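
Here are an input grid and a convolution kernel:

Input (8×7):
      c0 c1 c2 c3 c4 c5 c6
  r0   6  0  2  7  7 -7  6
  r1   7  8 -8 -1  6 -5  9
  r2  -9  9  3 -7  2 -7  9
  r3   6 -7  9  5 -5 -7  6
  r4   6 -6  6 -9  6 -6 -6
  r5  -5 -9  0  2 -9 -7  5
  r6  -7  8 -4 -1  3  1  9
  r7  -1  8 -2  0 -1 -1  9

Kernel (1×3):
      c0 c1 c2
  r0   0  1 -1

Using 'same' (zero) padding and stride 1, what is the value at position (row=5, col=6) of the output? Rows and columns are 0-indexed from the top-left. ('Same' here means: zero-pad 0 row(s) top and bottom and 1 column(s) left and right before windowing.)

5

The receptive field on the zero-padded input at this output position is [-7 5 0]. Elementwise product with the kernel and sum: 5·1 + 0·-1.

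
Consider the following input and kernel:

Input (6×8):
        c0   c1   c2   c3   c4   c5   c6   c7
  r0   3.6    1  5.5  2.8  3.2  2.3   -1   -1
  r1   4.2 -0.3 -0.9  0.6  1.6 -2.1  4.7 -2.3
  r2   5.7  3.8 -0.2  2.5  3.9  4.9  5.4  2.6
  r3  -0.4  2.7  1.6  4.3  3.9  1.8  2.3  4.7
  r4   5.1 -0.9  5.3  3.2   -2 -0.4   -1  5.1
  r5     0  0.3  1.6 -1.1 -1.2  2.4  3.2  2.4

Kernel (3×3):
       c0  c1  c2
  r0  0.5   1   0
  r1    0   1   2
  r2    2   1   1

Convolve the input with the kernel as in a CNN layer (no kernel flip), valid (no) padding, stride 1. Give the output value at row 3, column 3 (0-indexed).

2.25

The receptive field on the input at this output position is [4.3 3.9 1.8 / 3.2 -2 -0.4 / -1.1 -1.2 2.4]. Elementwise product with the kernel and sum: 4.3·0.5 + 3.9·1 + -2·1 + -0.4·2 + -1.1·2 + -1.2·1 + 2.4·1.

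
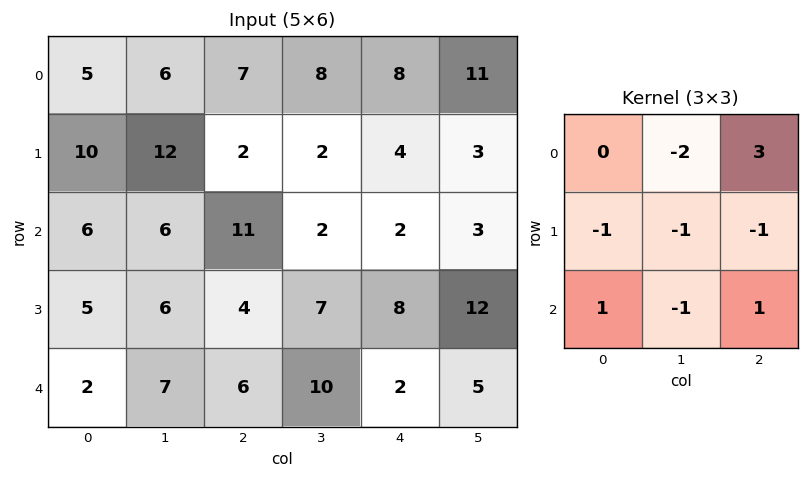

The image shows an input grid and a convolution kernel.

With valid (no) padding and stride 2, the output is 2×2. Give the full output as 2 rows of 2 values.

Output[0,0]: The receptive field on the input at this output position is [5 6 7 / 10 12 2 / 6 6 11]. Elementwise product with the kernel and sum: 6·-2 + 7·3 + 10·-1 + 12·-1 + 2·-1 + 6·1 + 6·-1 + 11·1.
Output[0,1]: The receptive field on the input at this output position is [7 8 8 / 2 2 4 / 11 2 2]. Elementwise product with the kernel and sum: 8·-2 + 8·3 + 2·-1 + 2·-1 + 4·-1 + 11·1 + 2·-1 + 2·1.

-4 11
7 -19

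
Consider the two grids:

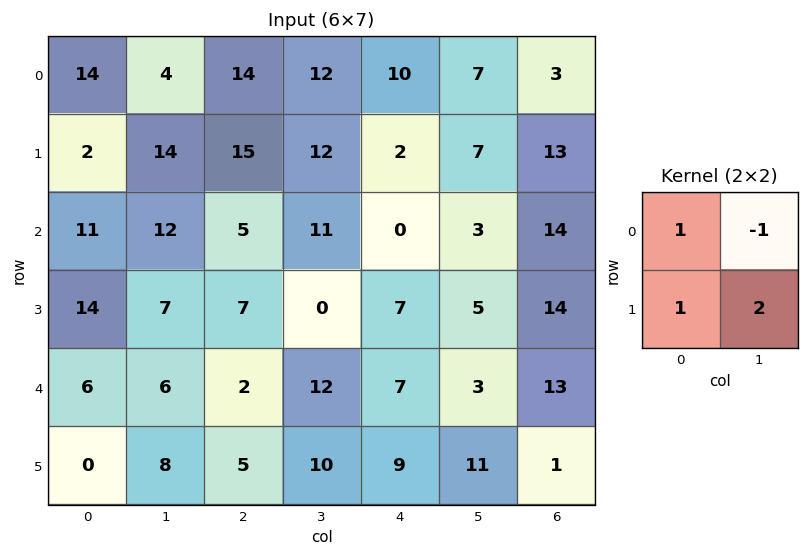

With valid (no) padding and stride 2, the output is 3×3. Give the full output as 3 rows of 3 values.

Output[0,0]: The receptive field on the input at this output position is [14 4 / 2 14]. Elementwise product with the kernel and sum: 14·1 + 4·-1 + 2·1 + 14·2.

40 41 19
27 1 14
16 15 35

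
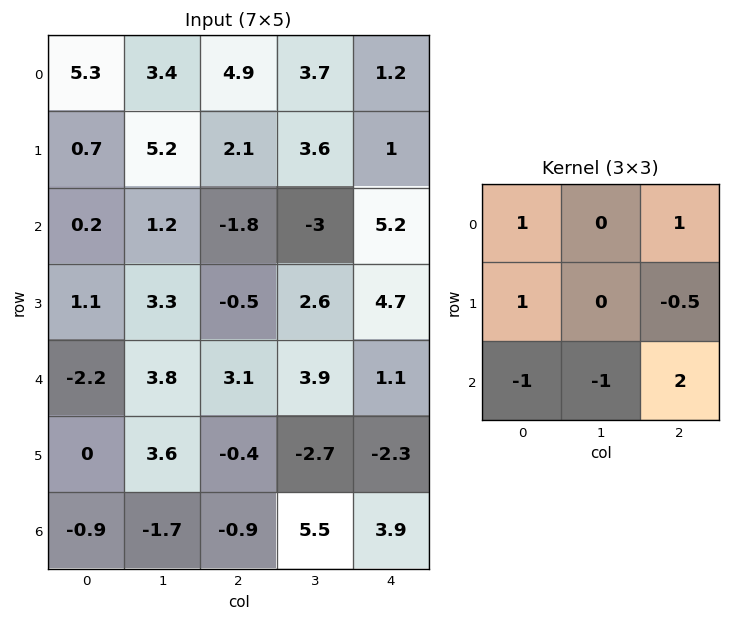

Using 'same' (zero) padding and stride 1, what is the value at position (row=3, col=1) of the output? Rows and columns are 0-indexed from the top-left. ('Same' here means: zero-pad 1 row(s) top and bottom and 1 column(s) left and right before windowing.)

The receptive field on the zero-padded input at this output position is [0.2 1.2 -1.8 / 1.1 3.3 -0.5 / -2.2 3.8 3.1]. Elementwise product with the kernel and sum: 0.2·1 + -1.8·1 + 1.1·1 + -0.5·-0.5 + -2.2·-1 + 3.8·-1 + 3.1·2.

4.35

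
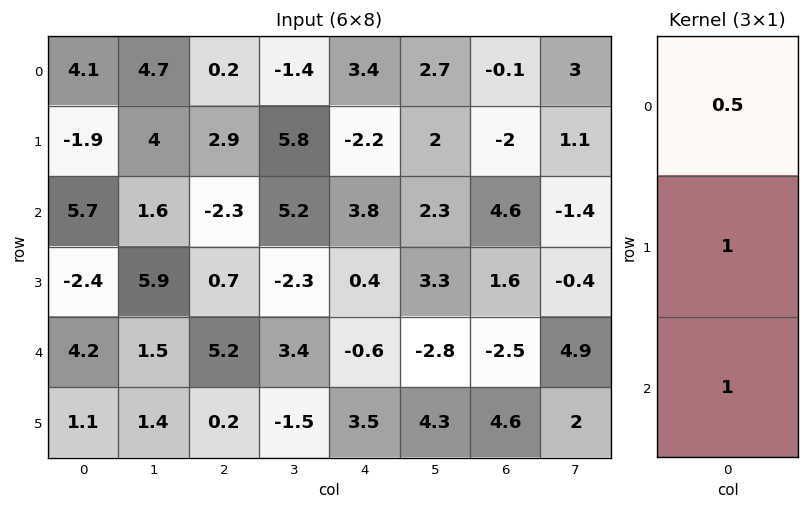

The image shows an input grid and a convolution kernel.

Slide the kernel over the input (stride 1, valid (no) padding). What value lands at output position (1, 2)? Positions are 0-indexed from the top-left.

The receptive field on the input at this output position is [2.9 / -2.3 / 0.7]. Elementwise product with the kernel and sum: 2.9·0.5 + -2.3·1 + 0.7·1.

-0.15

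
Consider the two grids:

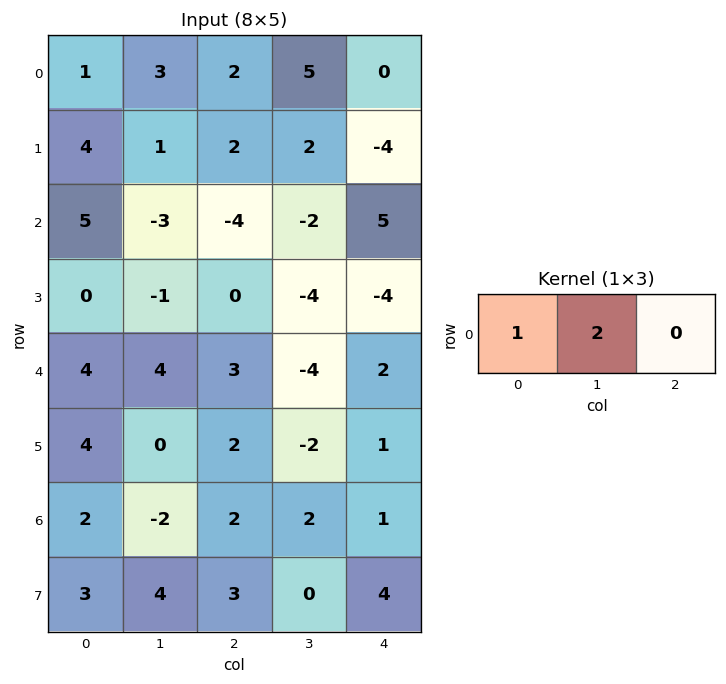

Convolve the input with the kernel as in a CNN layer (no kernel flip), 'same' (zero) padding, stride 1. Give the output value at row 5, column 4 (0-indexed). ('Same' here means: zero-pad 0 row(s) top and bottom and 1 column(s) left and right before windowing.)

0

The receptive field on the zero-padded input at this output position is [-2 1 0]. Elementwise product with the kernel and sum: -2·1 + 1·2.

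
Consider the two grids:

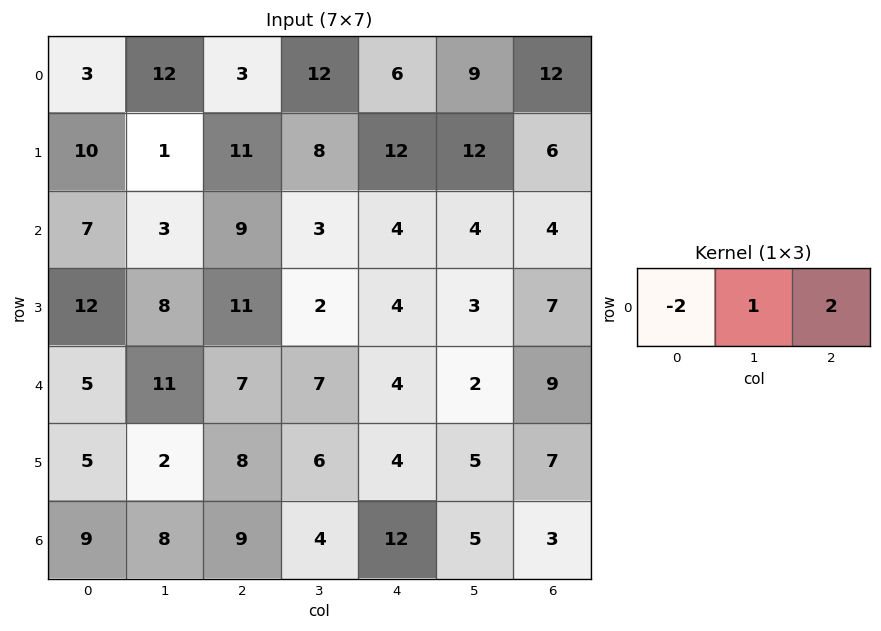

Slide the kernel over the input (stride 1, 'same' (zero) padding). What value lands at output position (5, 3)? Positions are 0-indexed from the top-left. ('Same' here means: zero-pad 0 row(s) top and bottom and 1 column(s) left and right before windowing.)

-2

The receptive field on the zero-padded input at this output position is [8 6 4]. Elementwise product with the kernel and sum: 8·-2 + 6·1 + 4·2.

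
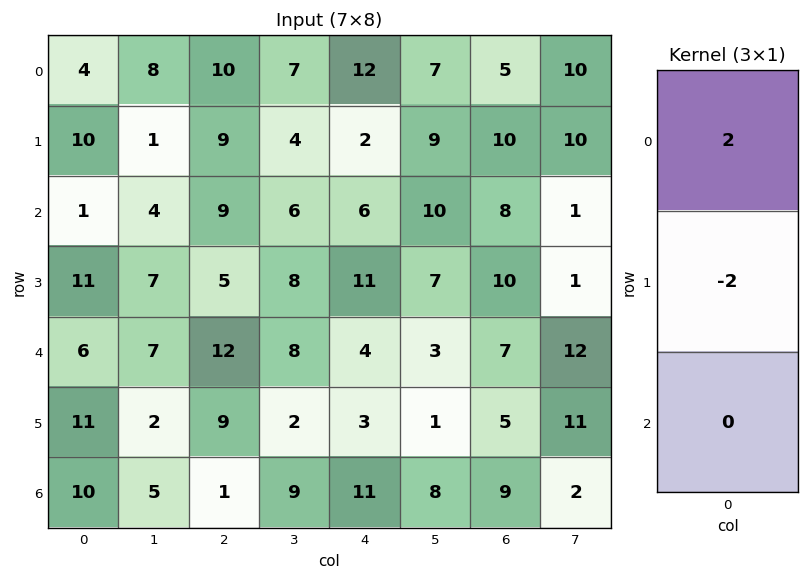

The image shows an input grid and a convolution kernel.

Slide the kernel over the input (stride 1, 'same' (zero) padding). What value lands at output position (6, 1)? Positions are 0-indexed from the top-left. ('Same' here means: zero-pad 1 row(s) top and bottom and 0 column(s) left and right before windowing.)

-6

The receptive field on the zero-padded input at this output position is [2 / 5 / 0]. Elementwise product with the kernel and sum: 2·2 + 5·-2.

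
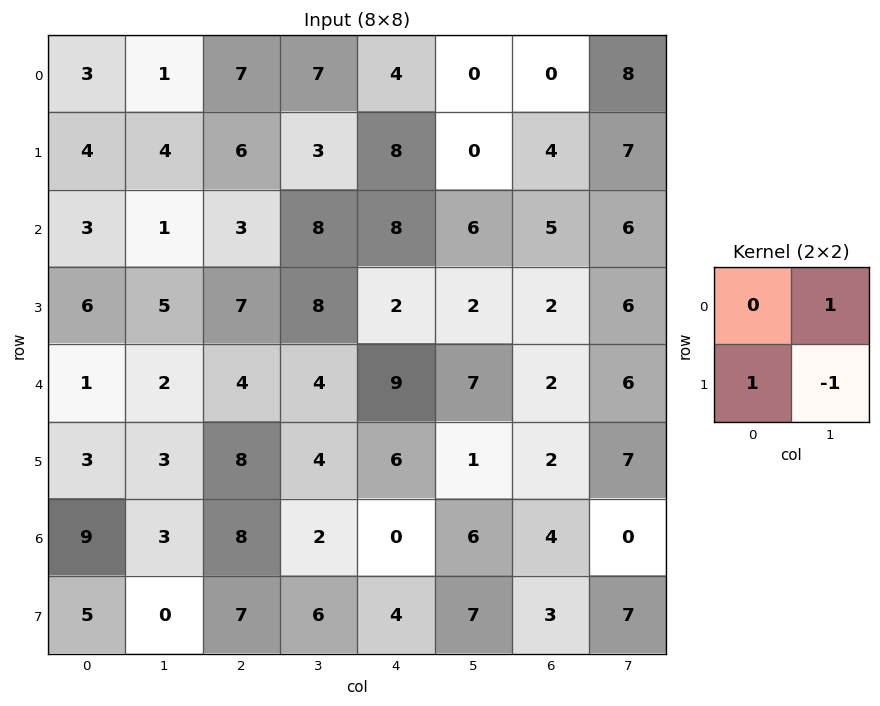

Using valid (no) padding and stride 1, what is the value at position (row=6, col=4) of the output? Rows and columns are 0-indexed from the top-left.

The receptive field on the input at this output position is [0 6 / 4 7]. Elementwise product with the kernel and sum: 6·1 + 4·1 + 7·-1.

3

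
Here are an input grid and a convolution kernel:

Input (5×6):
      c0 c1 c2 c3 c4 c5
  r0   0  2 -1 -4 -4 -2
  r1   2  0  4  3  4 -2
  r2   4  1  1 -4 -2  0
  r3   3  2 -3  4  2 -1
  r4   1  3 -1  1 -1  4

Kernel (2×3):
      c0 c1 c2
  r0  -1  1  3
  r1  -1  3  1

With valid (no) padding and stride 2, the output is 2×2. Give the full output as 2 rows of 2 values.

Output[0,0]: The receptive field on the input at this output position is [0 2 -1 / 2 0 4]. Elementwise product with the kernel and sum: 0·-1 + 2·1 + -1·3 + 2·-1 + 0·3 + 4·1.
Output[0,1]: The receptive field on the input at this output position is [-1 -4 -4 / 4 3 4]. Elementwise product with the kernel and sum: -1·-1 + -4·1 + -4·3 + 4·-1 + 3·3 + 4·1.

1 -6
0 6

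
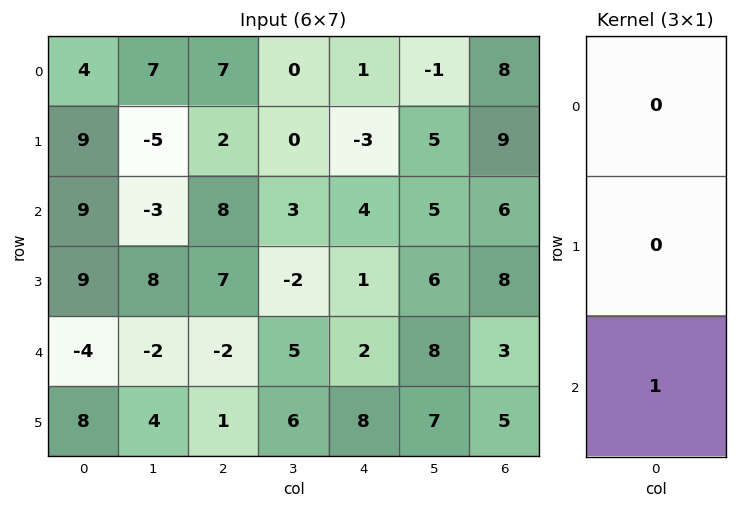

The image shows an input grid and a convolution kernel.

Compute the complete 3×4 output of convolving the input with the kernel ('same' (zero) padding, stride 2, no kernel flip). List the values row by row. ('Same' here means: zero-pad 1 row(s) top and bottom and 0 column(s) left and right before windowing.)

9 2 -3 9
9 7 1 8
8 1 8 5

Output[0,0]: The receptive field on the zero-padded input at this output position is [0 / 4 / 9]. Elementwise product with the kernel and sum: 9·1.
Output[0,1]: The receptive field on the zero-padded input at this output position is [0 / 7 / 2]. Elementwise product with the kernel and sum: 2·1.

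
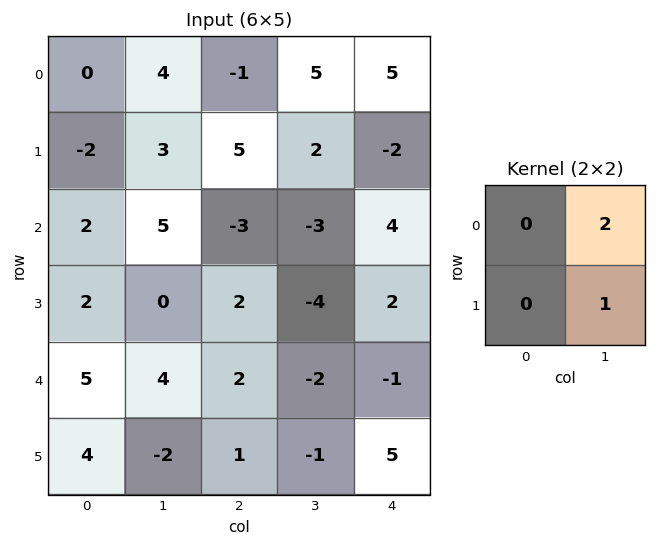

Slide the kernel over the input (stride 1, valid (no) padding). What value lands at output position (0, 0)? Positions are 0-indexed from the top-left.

The receptive field on the input at this output position is [0 4 / -2 3]. Elementwise product with the kernel and sum: 4·2 + 3·1.

11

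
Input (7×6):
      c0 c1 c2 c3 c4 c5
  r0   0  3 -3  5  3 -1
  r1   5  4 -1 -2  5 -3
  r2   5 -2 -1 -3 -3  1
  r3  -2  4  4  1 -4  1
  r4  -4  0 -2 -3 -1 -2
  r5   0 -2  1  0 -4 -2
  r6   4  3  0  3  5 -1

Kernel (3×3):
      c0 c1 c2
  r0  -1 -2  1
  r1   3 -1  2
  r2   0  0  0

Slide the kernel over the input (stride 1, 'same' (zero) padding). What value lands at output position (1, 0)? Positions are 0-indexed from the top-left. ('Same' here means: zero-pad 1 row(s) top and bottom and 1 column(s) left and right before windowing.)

The receptive field on the zero-padded input at this output position is [0 0 3 / 0 5 4 / 0 5 -2]. Elementwise product with the kernel and sum: 0·-1 + 0·-2 + 3·1 + 0·3 + 5·-1 + 4·2.

6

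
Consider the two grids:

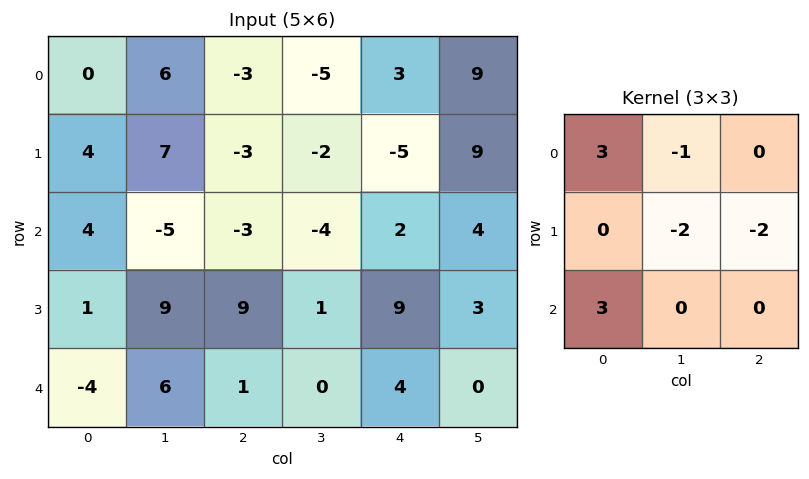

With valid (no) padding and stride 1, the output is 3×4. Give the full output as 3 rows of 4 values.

-2 16 1 -38
24 65 24 -10
-31 -14 -22 -38

Output[0,0]: The receptive field on the input at this output position is [0 6 -3 / 4 7 -3 / 4 -5 -3]. Elementwise product with the kernel and sum: 0·3 + 6·-1 + 7·-2 + -3·-2 + 4·3.
Output[0,1]: The receptive field on the input at this output position is [6 -3 -5 / 7 -3 -2 / -5 -3 -4]. Elementwise product with the kernel and sum: 6·3 + -3·-1 + -3·-2 + -2·-2 + -5·3.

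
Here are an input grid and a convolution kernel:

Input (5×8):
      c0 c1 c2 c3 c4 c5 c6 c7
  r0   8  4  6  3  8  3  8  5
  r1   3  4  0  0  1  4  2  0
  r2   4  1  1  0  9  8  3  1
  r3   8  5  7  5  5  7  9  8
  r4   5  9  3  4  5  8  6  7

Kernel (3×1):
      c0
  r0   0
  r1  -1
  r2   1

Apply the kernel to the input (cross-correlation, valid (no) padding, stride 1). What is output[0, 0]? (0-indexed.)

The receptive field on the input at this output position is [8 / 3 / 4]. Elementwise product with the kernel and sum: 3·-1 + 4·1.

1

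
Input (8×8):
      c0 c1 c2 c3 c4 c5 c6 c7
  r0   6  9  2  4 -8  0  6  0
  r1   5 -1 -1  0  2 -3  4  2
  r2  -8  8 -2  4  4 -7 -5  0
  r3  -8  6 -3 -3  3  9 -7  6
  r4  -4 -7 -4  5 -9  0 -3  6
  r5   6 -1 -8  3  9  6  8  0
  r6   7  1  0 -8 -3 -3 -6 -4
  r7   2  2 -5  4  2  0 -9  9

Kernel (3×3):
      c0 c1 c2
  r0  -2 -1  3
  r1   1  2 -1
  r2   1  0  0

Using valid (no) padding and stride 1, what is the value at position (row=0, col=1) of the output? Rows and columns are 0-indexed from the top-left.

The receptive field on the input at this output position is [9 2 4 / -1 -1 0 / 8 -2 4]. Elementwise product with the kernel and sum: 9·-2 + 2·-1 + 4·3 + -1·1 + -1·2 + 0·-1 + 8·1.

-3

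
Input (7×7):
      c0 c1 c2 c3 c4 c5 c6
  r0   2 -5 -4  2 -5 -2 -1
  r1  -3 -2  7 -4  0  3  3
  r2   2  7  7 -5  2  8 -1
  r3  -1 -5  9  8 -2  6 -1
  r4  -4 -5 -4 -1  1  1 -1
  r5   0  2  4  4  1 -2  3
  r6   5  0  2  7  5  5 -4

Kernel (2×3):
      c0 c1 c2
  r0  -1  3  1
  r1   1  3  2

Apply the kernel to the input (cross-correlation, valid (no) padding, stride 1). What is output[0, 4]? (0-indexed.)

13

The receptive field on the input at this output position is [-5 -2 -1 / 0 3 3]. Elementwise product with the kernel and sum: -5·-1 + -2·3 + -1·1 + 0·1 + 3·3 + 3·2.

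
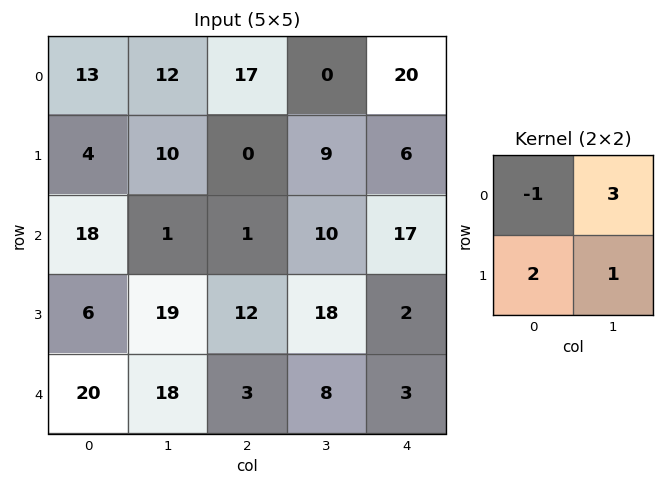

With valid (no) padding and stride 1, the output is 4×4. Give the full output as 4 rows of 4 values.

41 59 -8 84
63 -7 39 46
16 52 71 79
109 56 56 7

Output[0,0]: The receptive field on the input at this output position is [13 12 / 4 10]. Elementwise product with the kernel and sum: 13·-1 + 12·3 + 4·2 + 10·1.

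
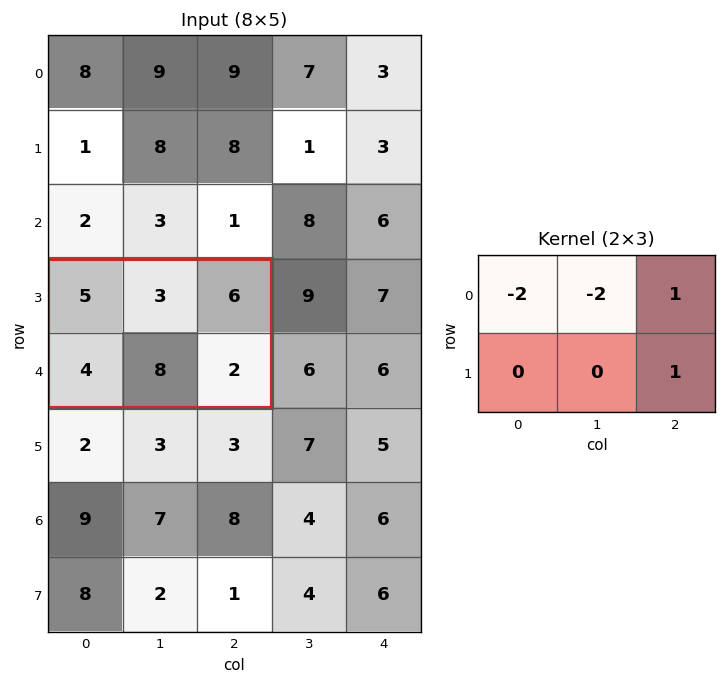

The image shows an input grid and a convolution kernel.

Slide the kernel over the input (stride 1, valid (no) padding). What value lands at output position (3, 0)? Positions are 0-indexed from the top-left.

The receptive field on the input at this output position is [5 3 6 / 4 8 2]. Elementwise product with the kernel and sum: 5·-2 + 3·-2 + 6·1 + 2·1.

-8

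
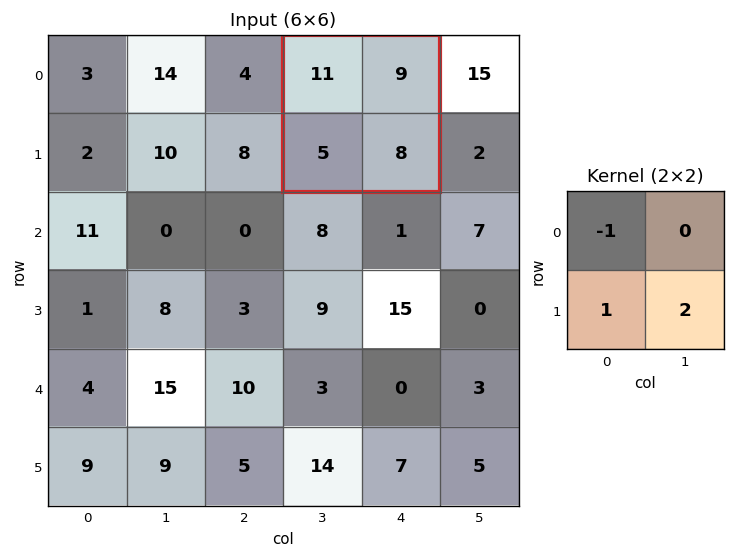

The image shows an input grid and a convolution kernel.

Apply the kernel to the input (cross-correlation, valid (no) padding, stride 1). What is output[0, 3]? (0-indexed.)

The receptive field on the input at this output position is [11 9 / 5 8]. Elementwise product with the kernel and sum: 11·-1 + 5·1 + 8·2.

10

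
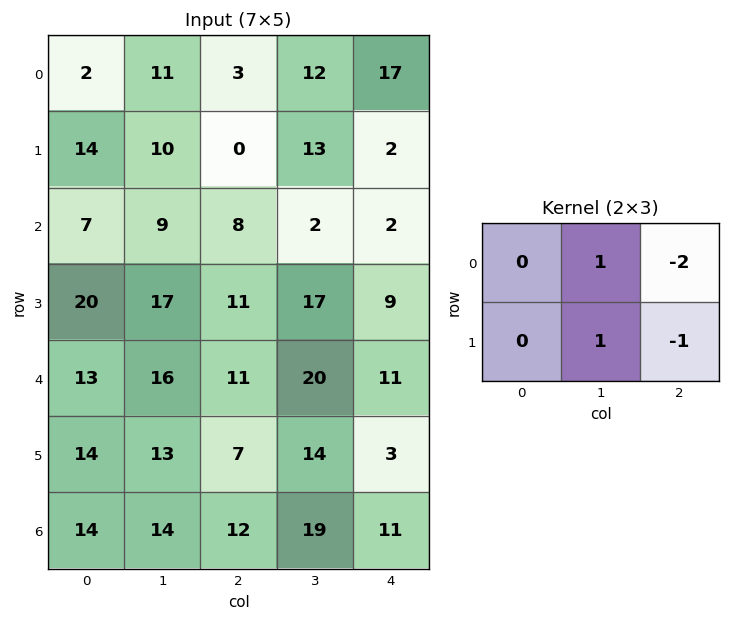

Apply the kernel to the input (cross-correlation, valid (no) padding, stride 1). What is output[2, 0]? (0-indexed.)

The receptive field on the input at this output position is [7 9 8 / 20 17 11]. Elementwise product with the kernel and sum: 9·1 + 8·-2 + 17·1 + 11·-1.

-1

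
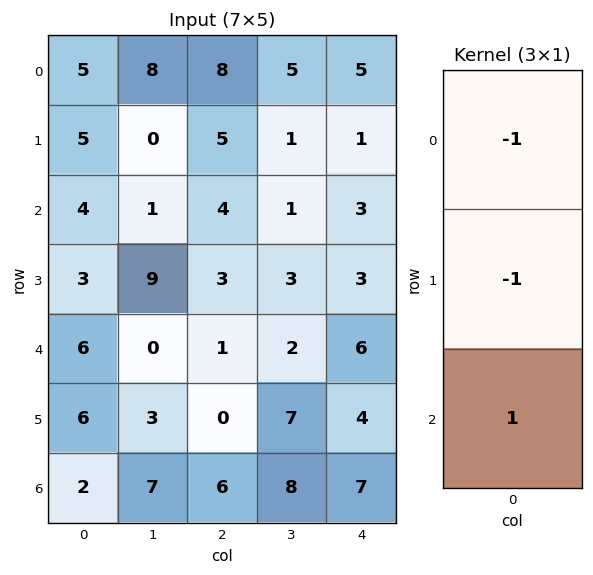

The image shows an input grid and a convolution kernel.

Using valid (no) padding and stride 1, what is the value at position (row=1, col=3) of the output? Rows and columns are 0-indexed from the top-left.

The receptive field on the input at this output position is [1 / 1 / 3]. Elementwise product with the kernel and sum: 1·-1 + 1·-1 + 3·1.

1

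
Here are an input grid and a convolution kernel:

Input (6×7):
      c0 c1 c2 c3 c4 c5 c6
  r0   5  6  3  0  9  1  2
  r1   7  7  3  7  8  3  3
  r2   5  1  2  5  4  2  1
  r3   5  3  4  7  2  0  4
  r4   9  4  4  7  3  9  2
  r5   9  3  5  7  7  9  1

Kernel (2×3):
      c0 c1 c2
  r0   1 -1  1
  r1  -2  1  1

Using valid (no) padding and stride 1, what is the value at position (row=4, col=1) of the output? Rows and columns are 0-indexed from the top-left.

The receptive field on the input at this output position is [4 4 7 / 3 5 7]. Elementwise product with the kernel and sum: 4·1 + 4·-1 + 7·1 + 3·-2 + 5·1 + 7·1.

13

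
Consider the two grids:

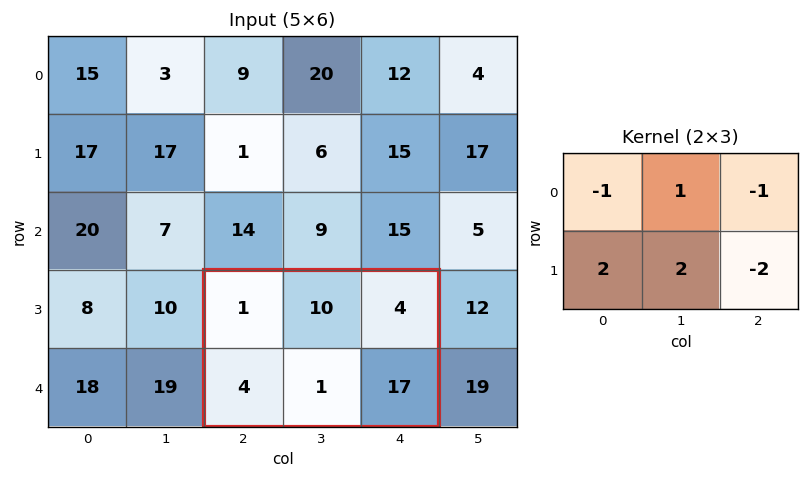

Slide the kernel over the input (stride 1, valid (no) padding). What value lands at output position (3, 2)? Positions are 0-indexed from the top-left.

The receptive field on the input at this output position is [1 10 4 / 4 1 17]. Elementwise product with the kernel and sum: 1·-1 + 10·1 + 4·-1 + 4·2 + 1·2 + 17·-2.

-19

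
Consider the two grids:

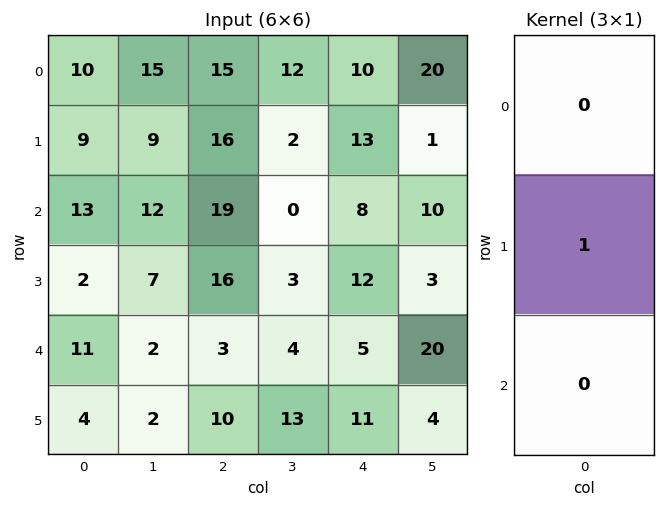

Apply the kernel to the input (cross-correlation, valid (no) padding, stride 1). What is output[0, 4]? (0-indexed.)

13

The receptive field on the input at this output position is [10 / 13 / 8]. Elementwise product with the kernel and sum: 13·1.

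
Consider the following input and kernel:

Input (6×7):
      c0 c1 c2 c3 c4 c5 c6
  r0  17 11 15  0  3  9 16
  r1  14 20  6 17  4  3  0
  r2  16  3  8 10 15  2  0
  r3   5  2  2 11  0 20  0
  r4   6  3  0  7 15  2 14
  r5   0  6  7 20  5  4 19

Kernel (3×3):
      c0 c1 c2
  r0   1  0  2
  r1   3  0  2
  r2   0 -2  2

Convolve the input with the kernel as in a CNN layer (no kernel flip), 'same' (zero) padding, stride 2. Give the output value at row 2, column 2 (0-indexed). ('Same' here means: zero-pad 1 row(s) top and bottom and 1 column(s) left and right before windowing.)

74

The receptive field on the zero-padded input at this output position is [11 0 20 / 7 15 2 / 20 5 4]. Elementwise product with the kernel and sum: 11·1 + 20·2 + 7·3 + 2·2 + 5·-2 + 4·2.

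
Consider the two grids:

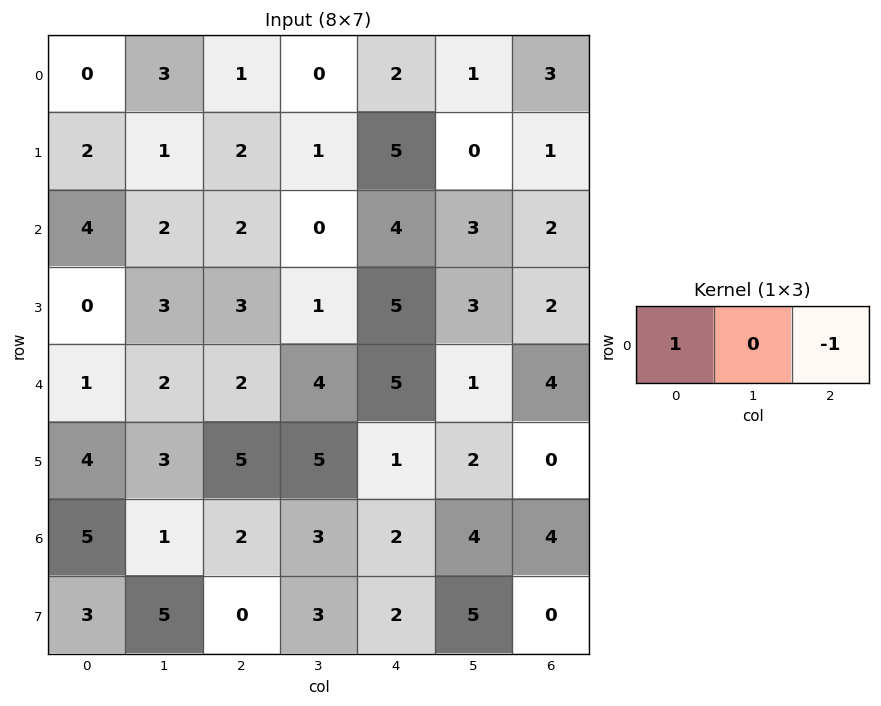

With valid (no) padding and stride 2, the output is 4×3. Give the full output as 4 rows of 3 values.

-1 -1 -1
2 -2 2
-1 -3 1
3 0 -2

Output[0,0]: The receptive field on the input at this output position is [0 3 1]. Elementwise product with the kernel and sum: 0·1 + 1·-1.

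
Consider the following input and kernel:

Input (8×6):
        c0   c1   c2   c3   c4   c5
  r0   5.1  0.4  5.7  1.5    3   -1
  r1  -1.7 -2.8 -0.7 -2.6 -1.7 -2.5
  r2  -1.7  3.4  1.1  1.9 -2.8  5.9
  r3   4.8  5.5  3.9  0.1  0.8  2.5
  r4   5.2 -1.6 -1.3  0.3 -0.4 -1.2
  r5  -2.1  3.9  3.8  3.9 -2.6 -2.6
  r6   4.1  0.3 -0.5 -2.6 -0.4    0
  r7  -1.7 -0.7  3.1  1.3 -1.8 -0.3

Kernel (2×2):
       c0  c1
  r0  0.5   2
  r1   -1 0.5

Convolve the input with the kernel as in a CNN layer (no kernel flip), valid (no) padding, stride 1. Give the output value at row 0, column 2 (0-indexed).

The receptive field on the input at this output position is [5.7 1.5 / -0.7 -2.6]. Elementwise product with the kernel and sum: 5.7·0.5 + 1.5·2 + -0.7·-1 + -2.6·0.5.

5.25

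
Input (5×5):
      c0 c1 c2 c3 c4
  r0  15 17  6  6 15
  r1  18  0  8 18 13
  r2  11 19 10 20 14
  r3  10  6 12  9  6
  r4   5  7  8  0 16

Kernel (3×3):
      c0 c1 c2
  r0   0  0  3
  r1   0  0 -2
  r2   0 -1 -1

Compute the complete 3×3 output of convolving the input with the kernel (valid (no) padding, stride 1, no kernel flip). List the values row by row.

Output[0,0]: The receptive field on the input at this output position is [15 17 6 / 18 0 8 / 11 19 10]. Elementwise product with the kernel and sum: 6·3 + 8·-2 + 19·-1 + 10·-1.

-27 -48 -15
-14 -7 -4
-9 34 14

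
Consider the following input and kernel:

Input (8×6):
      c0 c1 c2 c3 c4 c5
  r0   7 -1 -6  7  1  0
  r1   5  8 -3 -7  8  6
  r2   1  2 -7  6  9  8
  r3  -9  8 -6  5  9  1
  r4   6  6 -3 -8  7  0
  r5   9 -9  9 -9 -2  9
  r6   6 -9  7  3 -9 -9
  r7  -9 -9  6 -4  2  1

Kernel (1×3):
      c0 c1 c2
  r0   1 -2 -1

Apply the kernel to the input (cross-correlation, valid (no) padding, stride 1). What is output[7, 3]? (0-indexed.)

The receptive field on the input at this output position is [-4 2 1]. Elementwise product with the kernel and sum: -4·1 + 2·-2 + 1·-1.

-9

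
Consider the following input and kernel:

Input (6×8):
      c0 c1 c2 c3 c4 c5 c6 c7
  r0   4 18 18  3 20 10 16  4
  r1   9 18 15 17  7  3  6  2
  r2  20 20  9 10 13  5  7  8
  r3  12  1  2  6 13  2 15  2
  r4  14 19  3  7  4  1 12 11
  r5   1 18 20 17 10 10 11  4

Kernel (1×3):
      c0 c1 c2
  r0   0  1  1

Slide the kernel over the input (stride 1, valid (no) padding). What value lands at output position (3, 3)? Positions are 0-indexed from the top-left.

The receptive field on the input at this output position is [6 13 2]. Elementwise product with the kernel and sum: 13·1 + 2·1.

15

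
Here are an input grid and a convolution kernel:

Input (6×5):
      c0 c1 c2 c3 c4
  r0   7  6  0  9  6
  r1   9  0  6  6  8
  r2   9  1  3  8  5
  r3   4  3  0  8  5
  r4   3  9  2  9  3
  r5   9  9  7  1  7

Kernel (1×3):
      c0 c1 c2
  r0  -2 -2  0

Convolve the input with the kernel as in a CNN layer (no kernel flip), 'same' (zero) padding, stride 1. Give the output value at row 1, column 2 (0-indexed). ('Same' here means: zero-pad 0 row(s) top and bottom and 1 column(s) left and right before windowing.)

The receptive field on the zero-padded input at this output position is [0 6 6]. Elementwise product with the kernel and sum: 0·-2 + 6·-2.

-12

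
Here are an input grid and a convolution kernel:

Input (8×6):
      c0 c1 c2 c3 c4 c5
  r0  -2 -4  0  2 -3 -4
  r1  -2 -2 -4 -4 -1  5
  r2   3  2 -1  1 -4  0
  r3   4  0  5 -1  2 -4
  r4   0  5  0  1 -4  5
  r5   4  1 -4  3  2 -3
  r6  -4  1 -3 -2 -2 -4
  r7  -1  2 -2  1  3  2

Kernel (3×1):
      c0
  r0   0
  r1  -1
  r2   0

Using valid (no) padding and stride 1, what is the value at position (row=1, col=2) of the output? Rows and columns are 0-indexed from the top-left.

1

The receptive field on the input at this output position is [-4 / -1 / 5]. Elementwise product with the kernel and sum: -1·-1.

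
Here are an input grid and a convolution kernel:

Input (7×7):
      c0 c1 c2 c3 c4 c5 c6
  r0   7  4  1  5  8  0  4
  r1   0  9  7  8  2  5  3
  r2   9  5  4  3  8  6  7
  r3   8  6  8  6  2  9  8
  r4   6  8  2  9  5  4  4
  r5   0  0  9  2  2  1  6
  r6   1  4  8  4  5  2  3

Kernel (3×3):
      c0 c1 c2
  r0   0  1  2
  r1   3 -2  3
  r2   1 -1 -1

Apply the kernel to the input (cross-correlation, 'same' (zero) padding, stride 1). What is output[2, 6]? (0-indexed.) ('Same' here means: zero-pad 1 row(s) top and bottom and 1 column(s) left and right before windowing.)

The receptive field on the zero-padded input at this output position is [5 3 0 / 6 7 0 / 9 8 0]. Elementwise product with the kernel and sum: 3·1 + 0·2 + 6·3 + 7·-2 + 0·3 + 9·1 + 8·-1 + 0·-1.

8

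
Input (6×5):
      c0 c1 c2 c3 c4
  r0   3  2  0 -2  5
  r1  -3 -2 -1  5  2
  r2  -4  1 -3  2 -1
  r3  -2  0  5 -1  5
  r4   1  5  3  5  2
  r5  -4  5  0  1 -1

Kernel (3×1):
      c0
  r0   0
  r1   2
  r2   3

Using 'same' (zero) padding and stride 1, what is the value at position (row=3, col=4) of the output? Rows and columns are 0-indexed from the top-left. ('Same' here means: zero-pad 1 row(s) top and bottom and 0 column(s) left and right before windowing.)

The receptive field on the zero-padded input at this output position is [-1 / 5 / 2]. Elementwise product with the kernel and sum: 5·2 + 2·3.

16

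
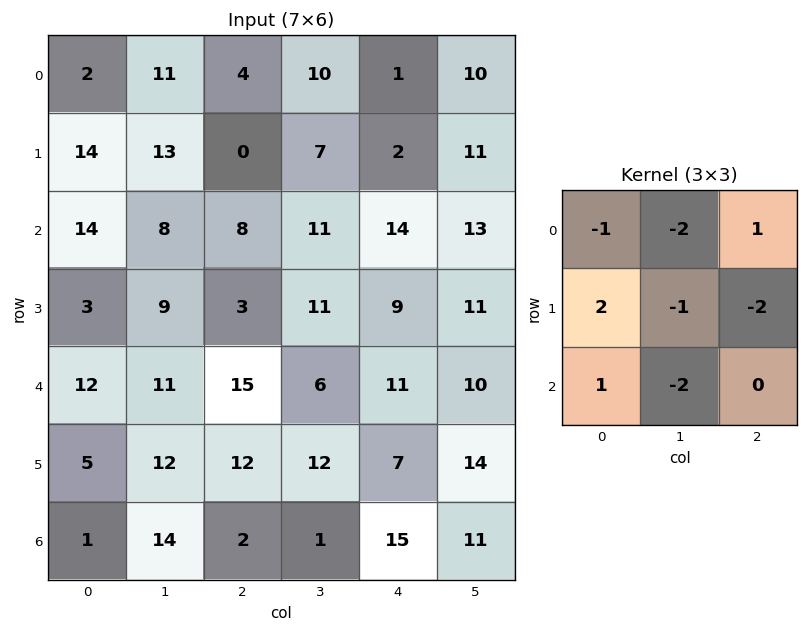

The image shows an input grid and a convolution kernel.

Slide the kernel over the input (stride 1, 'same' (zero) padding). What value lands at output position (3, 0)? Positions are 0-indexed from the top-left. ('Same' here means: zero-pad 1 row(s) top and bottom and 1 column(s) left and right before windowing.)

-65

The receptive field on the zero-padded input at this output position is [0 14 8 / 0 3 9 / 0 12 11]. Elementwise product with the kernel and sum: 0·-1 + 14·-2 + 8·1 + 0·2 + 3·-1 + 9·-2 + 0·1 + 12·-2.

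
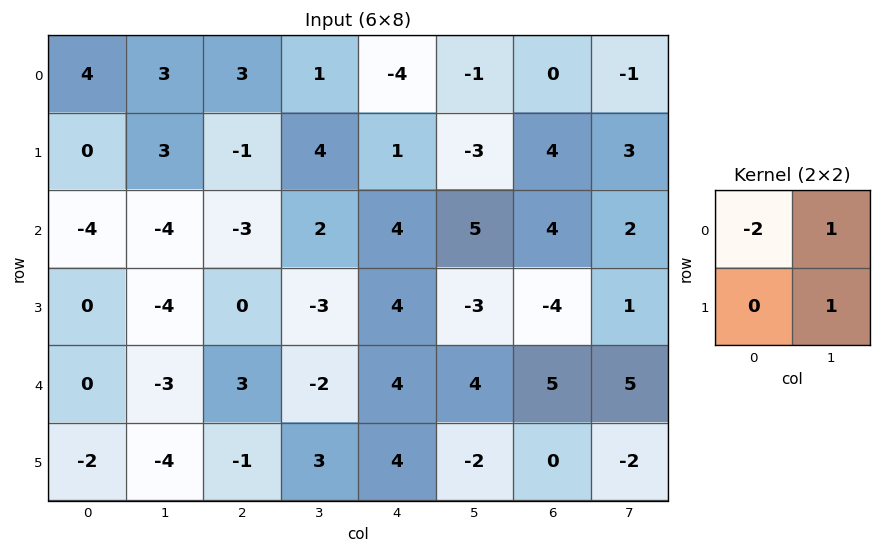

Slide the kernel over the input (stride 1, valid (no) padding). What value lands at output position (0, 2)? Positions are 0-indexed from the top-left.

-1

The receptive field on the input at this output position is [3 1 / -1 4]. Elementwise product with the kernel and sum: 3·-2 + 1·1 + 4·1.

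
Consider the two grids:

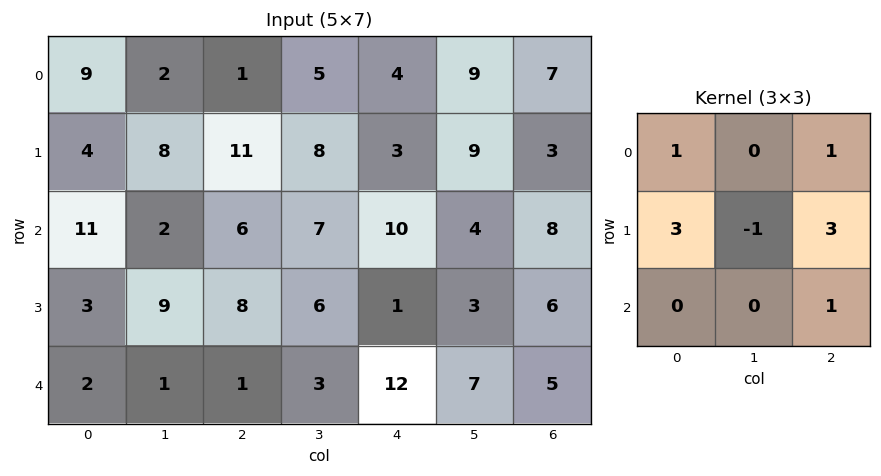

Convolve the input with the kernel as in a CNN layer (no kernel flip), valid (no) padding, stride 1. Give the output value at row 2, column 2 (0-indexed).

The receptive field on the input at this output position is [6 7 10 / 8 6 1 / 1 3 12]. Elementwise product with the kernel and sum: 6·1 + 10·1 + 8·3 + 6·-1 + 1·3 + 12·1.

49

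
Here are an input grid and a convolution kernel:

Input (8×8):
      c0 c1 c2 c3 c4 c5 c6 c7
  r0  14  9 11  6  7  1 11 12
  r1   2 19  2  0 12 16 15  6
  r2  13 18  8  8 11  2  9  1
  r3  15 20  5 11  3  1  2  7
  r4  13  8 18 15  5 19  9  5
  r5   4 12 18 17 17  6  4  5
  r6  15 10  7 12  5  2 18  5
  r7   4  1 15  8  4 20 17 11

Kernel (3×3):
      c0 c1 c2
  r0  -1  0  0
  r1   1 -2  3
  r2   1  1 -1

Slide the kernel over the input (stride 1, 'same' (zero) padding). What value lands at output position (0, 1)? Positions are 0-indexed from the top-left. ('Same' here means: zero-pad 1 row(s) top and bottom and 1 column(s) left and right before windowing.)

48

The receptive field on the zero-padded input at this output position is [0 0 0 / 14 9 11 / 2 19 2]. Elementwise product with the kernel and sum: 0·-1 + 14·1 + 9·-2 + 11·3 + 2·1 + 19·1 + 2·-1.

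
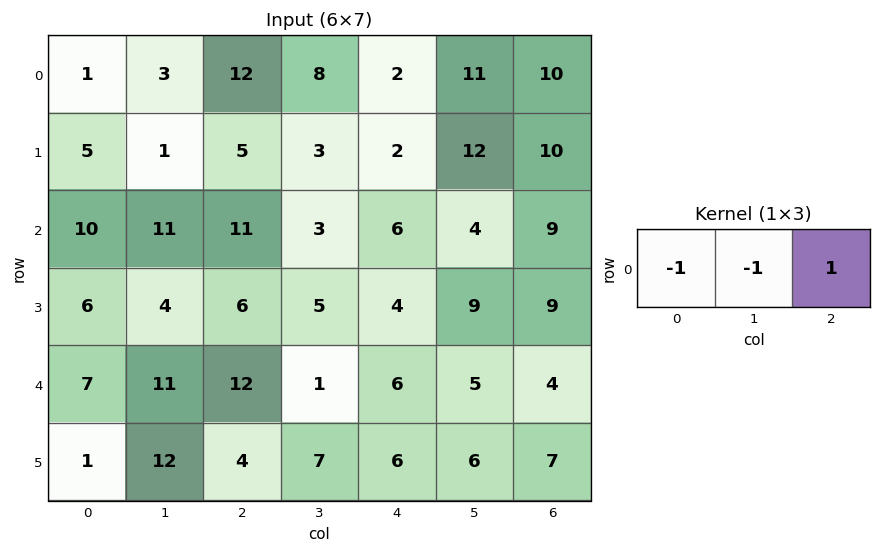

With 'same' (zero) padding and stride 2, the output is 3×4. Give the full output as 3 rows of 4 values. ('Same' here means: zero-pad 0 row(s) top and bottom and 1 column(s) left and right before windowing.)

Output[0,0]: The receptive field on the zero-padded input at this output position is [0 1 3]. Elementwise product with the kernel and sum: 0·-1 + 1·-1 + 3·1.

2 -7 1 -21
1 -19 -5 -13
4 -22 -2 -9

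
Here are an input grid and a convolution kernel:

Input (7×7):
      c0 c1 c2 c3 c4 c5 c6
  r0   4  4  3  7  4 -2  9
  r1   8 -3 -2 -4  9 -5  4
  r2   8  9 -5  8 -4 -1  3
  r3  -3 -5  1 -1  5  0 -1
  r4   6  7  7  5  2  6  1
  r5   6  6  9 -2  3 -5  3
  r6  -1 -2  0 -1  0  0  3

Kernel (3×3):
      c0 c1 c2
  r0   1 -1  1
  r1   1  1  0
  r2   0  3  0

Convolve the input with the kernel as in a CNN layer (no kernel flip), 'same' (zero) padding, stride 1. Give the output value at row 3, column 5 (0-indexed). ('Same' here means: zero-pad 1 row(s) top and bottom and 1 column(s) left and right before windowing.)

The receptive field on the zero-padded input at this output position is [-4 -1 3 / 5 0 -1 / 2 6 1]. Elementwise product with the kernel and sum: -4·1 + -1·-1 + 3·1 + 5·1 + 0·1 + 6·3.

23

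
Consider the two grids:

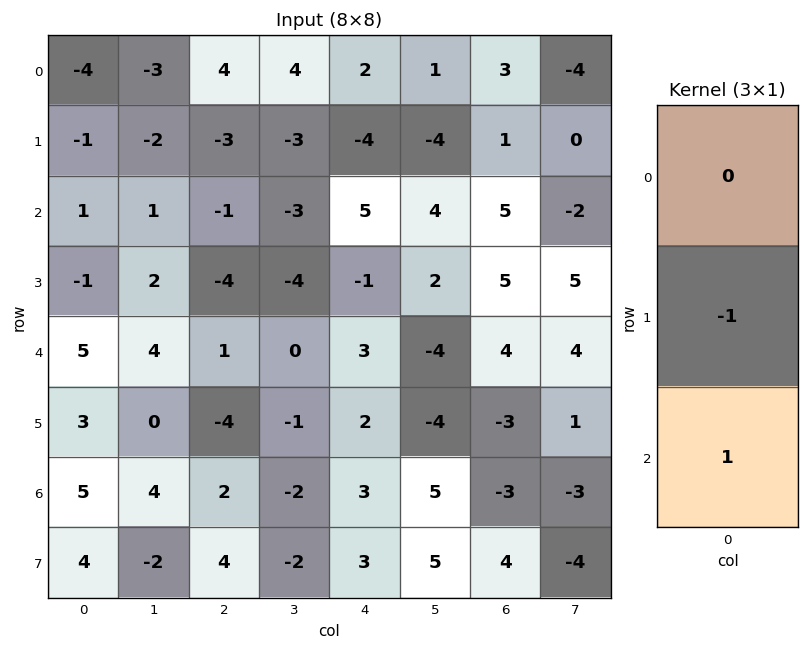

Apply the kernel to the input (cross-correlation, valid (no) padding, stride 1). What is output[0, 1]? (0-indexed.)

The receptive field on the input at this output position is [-3 / -2 / 1]. Elementwise product with the kernel and sum: -2·-1 + 1·1.

3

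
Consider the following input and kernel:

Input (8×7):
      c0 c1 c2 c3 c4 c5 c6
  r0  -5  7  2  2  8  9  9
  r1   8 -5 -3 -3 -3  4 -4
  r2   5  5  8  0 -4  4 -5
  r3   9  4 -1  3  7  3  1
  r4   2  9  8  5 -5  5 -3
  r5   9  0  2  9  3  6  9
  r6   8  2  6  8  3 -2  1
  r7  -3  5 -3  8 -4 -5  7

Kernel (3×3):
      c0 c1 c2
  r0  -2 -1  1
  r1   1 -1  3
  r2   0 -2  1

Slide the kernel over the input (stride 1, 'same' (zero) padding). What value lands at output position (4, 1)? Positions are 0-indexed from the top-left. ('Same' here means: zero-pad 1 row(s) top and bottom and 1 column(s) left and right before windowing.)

-4

The receptive field on the zero-padded input at this output position is [9 4 -1 / 2 9 8 / 9 0 2]. Elementwise product with the kernel and sum: 9·-2 + 4·-1 + -1·1 + 2·1 + 9·-1 + 8·3 + 0·-2 + 2·1.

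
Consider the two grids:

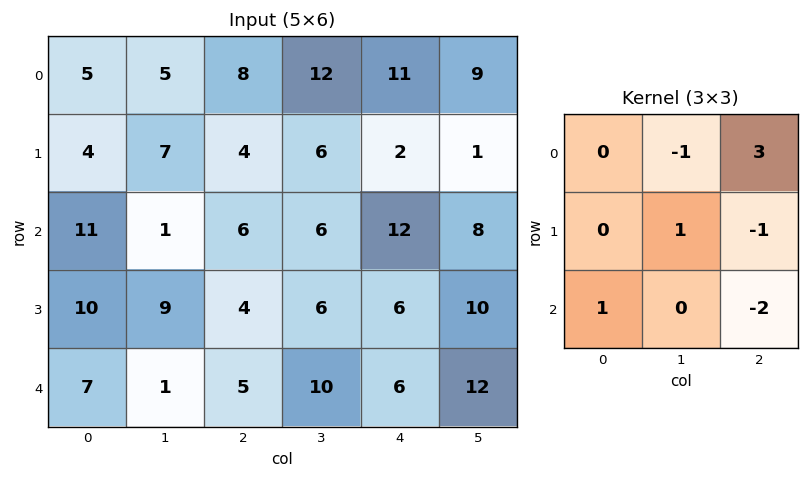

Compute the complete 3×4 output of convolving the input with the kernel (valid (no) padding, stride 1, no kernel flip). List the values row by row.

21 15 7 7
2 11 -14 -9
19 -9 23 -6

Output[0,0]: The receptive field on the input at this output position is [5 5 8 / 4 7 4 / 11 1 6]. Elementwise product with the kernel and sum: 5·-1 + 8·3 + 7·1 + 4·-1 + 11·1 + 6·-2.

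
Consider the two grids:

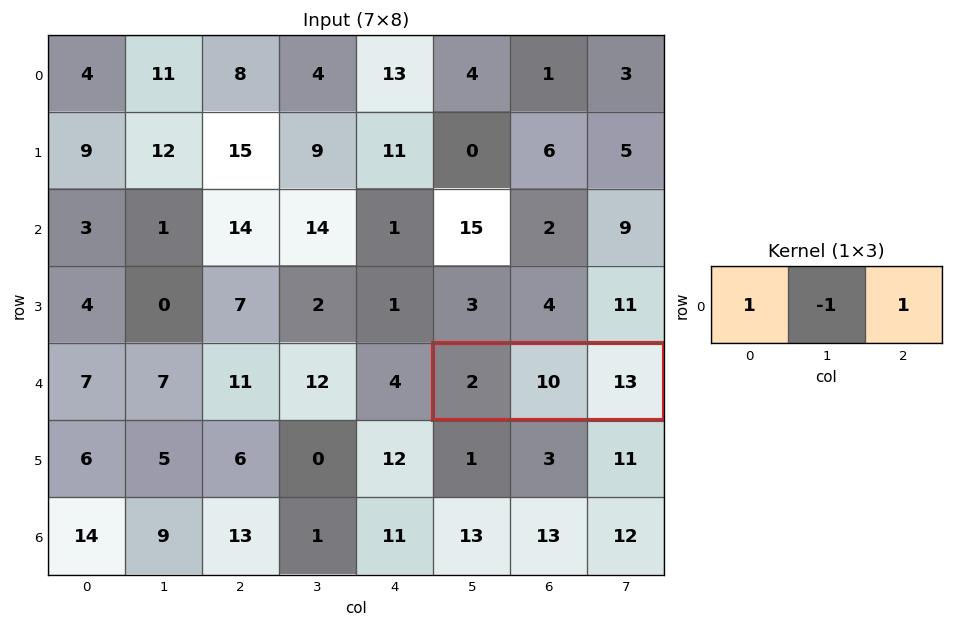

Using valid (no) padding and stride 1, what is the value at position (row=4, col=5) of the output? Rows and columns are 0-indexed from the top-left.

The receptive field on the input at this output position is [2 10 13]. Elementwise product with the kernel and sum: 2·1 + 10·-1 + 13·1.

5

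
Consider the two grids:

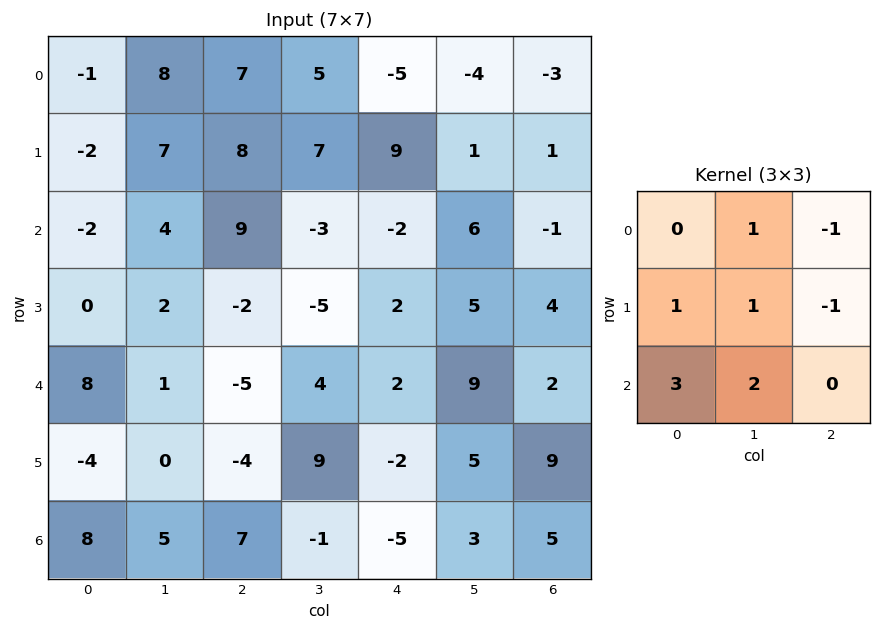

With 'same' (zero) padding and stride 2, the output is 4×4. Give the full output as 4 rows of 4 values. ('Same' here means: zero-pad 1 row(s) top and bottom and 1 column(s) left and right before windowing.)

Output[0,0]: The receptive field on the zero-padded input at this output position is [0 0 0 / 0 -1 8 / 0 -2 7]. Elementwise product with the kernel and sum: 0·1 + 0·-1 + 0·1 + -1·1 + 8·-1 + 0·3 + -2·2.

-13 47 43 -2
-15 19 -14 29
-3 -13 17 48
-1 0 -16 17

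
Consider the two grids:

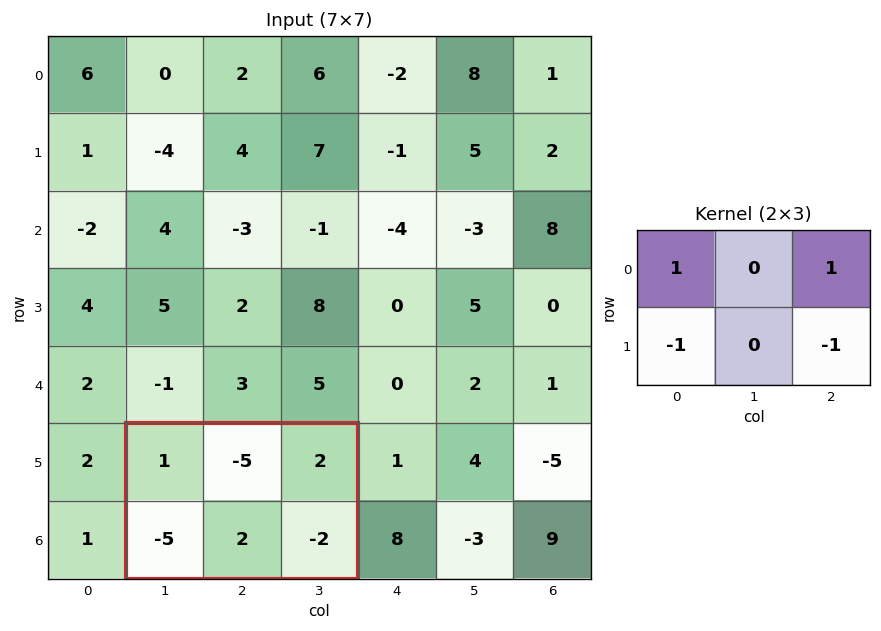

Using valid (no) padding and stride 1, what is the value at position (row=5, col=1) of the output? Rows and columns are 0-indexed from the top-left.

The receptive field on the input at this output position is [1 -5 2 / -5 2 -2]. Elementwise product with the kernel and sum: 1·1 + 2·1 + -5·-1 + -2·-1.

10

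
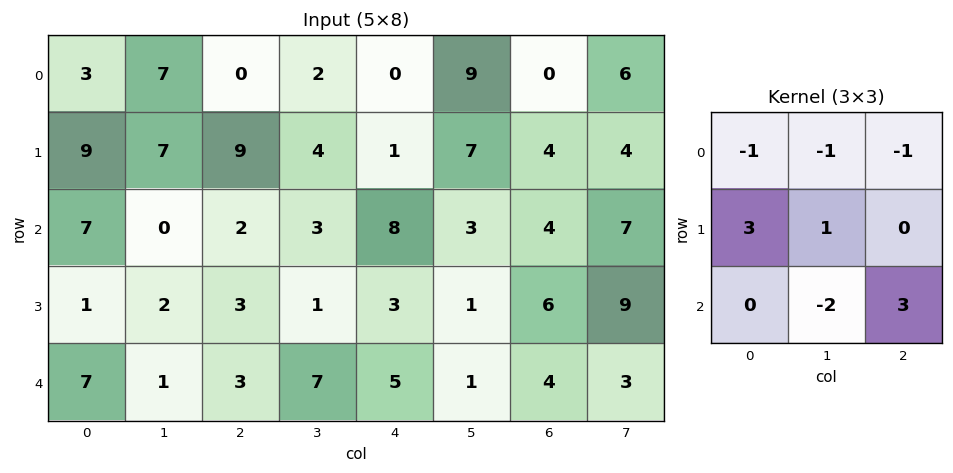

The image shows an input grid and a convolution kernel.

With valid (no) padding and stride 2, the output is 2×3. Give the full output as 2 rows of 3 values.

Output[0,0]: The receptive field on the input at this output position is [3 7 0 / 9 7 9 / 7 0 2]. Elementwise product with the kernel and sum: 3·-1 + 7·-1 + 0·-1 + 9·3 + 7·1 + 0·-2 + 2·3.

30 47 7
3 -2 5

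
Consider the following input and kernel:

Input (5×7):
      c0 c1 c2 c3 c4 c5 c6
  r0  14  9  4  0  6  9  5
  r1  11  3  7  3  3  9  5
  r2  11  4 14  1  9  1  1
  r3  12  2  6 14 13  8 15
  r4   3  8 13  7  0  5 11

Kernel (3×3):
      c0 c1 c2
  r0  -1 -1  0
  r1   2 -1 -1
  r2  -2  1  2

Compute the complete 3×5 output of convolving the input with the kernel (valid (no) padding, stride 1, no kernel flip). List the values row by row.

-1 -9 -5 -3 -38
-20 13 36 -13 16
29 -23 -49 -7 20

Output[0,0]: The receptive field on the input at this output position is [14 9 4 / 11 3 7 / 11 4 14]. Elementwise product with the kernel and sum: 14·-1 + 9·-1 + 11·2 + 3·-1 + 7·-1 + 11·-2 + 4·1 + 14·2.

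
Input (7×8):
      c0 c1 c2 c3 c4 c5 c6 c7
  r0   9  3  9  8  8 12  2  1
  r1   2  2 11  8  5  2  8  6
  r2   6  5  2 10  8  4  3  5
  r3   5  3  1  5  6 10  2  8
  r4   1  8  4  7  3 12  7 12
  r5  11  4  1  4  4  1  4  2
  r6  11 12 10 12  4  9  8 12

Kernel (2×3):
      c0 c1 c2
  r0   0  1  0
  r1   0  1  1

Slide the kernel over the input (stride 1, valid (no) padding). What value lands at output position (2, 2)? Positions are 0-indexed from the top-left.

The receptive field on the input at this output position is [2 10 8 / 1 5 6]. Elementwise product with the kernel and sum: 10·1 + 5·1 + 6·1.

21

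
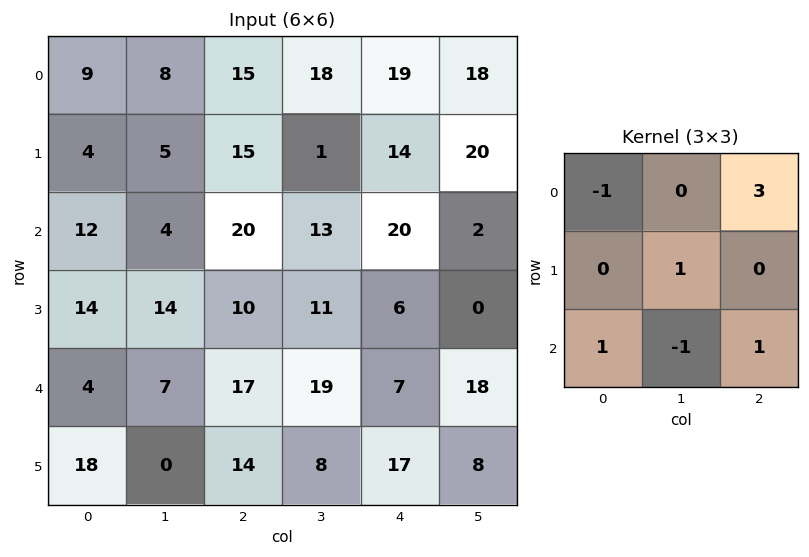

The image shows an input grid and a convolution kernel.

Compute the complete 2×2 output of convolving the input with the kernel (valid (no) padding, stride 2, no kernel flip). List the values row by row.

69 70
76 56

Output[0,0]: The receptive field on the input at this output position is [9 8 15 / 4 5 15 / 12 4 20]. Elementwise product with the kernel and sum: 9·-1 + 15·3 + 5·1 + 12·1 + 4·-1 + 20·1.
Output[0,1]: The receptive field on the input at this output position is [15 18 19 / 15 1 14 / 20 13 20]. Elementwise product with the kernel and sum: 15·-1 + 19·3 + 1·1 + 20·1 + 13·-1 + 20·1.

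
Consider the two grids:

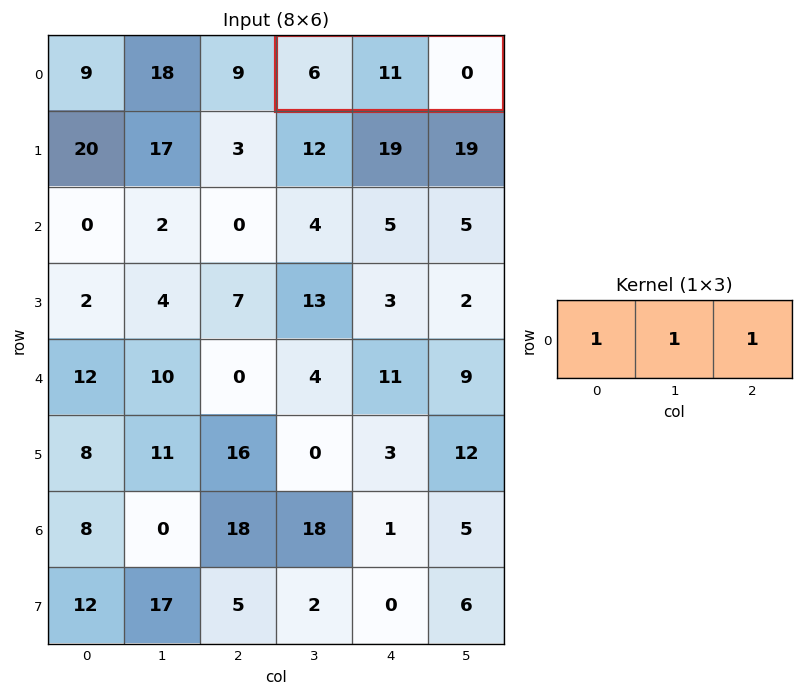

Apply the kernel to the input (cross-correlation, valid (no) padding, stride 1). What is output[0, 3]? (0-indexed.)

17

The receptive field on the input at this output position is [6 11 0]. Elementwise product with the kernel and sum: 6·1 + 11·1 + 0·1.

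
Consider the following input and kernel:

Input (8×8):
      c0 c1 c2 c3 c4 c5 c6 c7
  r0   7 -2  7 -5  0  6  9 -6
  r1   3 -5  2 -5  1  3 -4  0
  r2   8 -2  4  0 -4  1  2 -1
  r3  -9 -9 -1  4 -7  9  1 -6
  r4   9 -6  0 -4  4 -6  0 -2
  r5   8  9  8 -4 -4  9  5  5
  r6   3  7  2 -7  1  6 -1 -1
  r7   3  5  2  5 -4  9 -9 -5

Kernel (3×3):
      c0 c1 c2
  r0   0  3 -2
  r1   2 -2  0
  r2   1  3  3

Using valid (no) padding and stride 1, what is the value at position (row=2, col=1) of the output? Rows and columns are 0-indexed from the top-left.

The receptive field on the input at this output position is [-2 4 0 / -9 -1 4 / -6 0 -4]. Elementwise product with the kernel and sum: 4·3 + 0·-2 + -9·2 + -1·-2 + -6·1 + 0·3 + -4·3.

-22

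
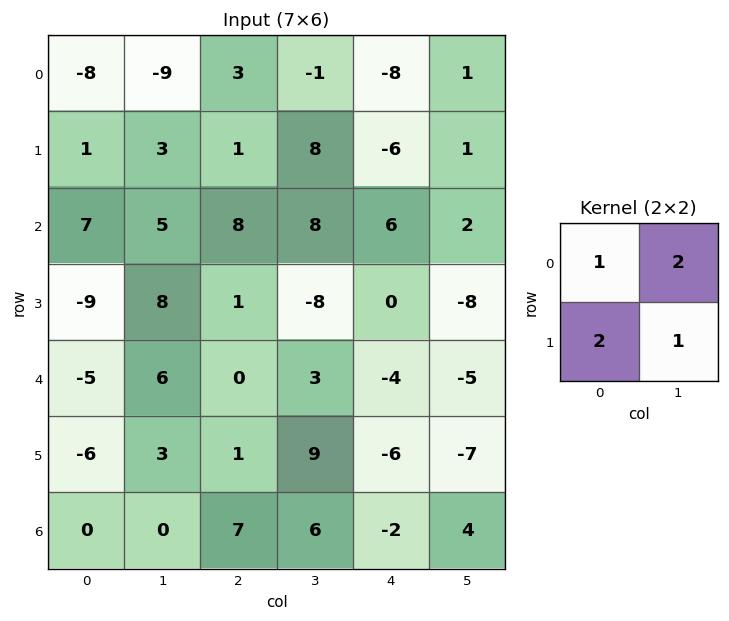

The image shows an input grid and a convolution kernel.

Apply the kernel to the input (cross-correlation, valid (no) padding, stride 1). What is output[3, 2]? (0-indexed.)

-12

The receptive field on the input at this output position is [1 -8 / 0 3]. Elementwise product with the kernel and sum: 1·1 + -8·2 + 0·2 + 3·1.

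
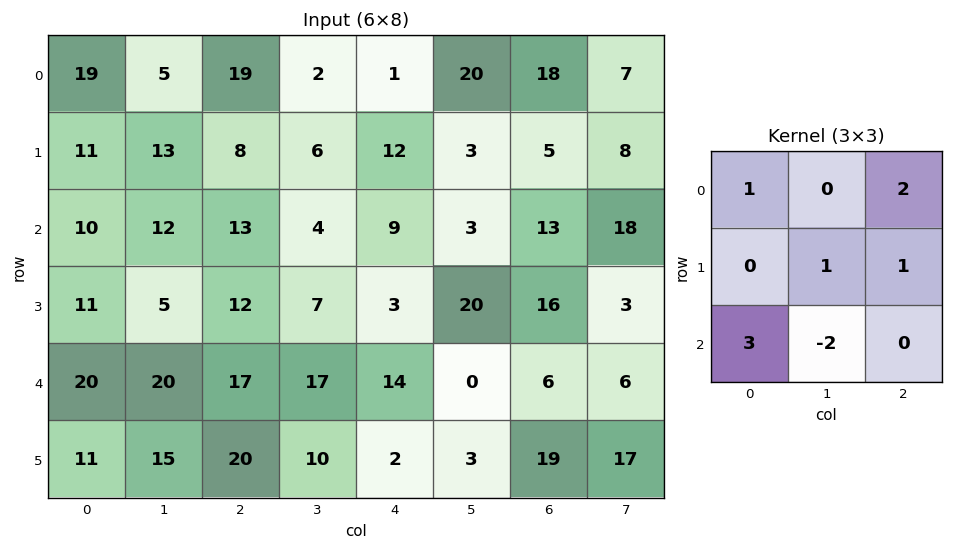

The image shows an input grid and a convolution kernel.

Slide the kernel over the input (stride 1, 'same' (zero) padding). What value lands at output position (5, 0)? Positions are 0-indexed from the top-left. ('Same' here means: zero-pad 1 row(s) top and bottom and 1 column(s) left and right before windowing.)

66

The receptive field on the zero-padded input at this output position is [0 20 20 / 0 11 15 / 0 0 0]. Elementwise product with the kernel and sum: 0·1 + 20·2 + 11·1 + 15·1 + 0·3 + 0·-2.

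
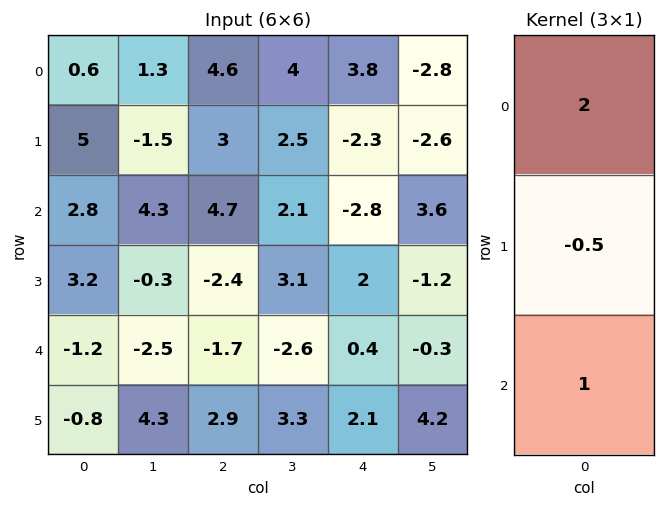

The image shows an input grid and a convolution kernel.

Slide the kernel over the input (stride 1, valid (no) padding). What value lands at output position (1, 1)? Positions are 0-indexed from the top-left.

-5.45

The receptive field on the input at this output position is [-1.5 / 4.3 / -0.3]. Elementwise product with the kernel and sum: -1.5·2 + 4.3·-0.5 + -0.3·1.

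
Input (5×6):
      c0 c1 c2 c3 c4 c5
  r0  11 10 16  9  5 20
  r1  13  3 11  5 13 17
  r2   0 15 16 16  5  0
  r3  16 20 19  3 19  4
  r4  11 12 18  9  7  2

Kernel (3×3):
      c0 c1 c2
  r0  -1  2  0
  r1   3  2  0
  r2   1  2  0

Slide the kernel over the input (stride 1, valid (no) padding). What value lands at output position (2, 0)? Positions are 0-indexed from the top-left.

153

The receptive field on the input at this output position is [0 15 16 / 16 20 19 / 11 12 18]. Elementwise product with the kernel and sum: 0·-1 + 15·2 + 16·3 + 20·2 + 11·1 + 12·2.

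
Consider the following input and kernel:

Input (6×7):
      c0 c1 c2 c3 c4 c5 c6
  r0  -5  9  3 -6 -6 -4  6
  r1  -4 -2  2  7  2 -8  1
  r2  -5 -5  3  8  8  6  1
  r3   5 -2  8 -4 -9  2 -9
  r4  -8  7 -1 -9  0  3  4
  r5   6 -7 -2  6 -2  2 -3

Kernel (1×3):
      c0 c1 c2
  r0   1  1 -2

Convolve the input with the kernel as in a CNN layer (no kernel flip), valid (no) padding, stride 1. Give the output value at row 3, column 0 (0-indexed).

The receptive field on the input at this output position is [5 -2 8]. Elementwise product with the kernel and sum: 5·1 + -2·1 + 8·-2.

-13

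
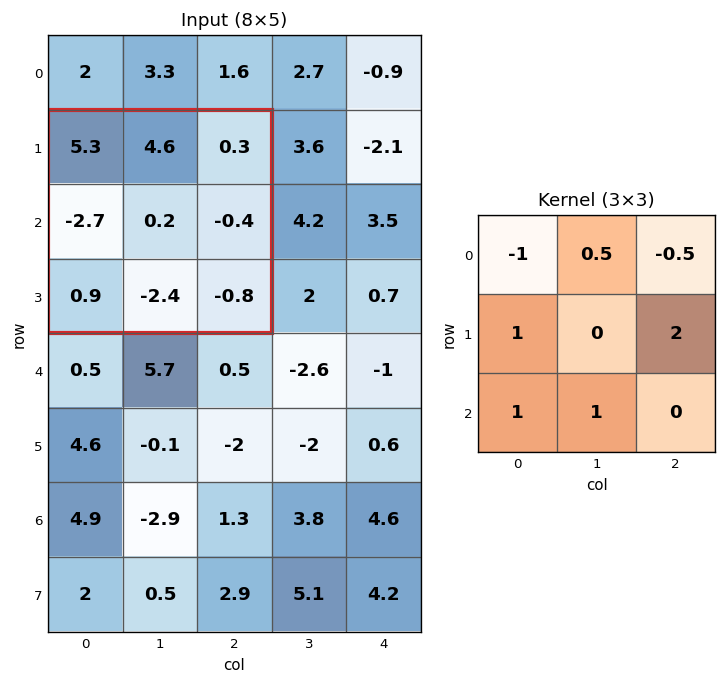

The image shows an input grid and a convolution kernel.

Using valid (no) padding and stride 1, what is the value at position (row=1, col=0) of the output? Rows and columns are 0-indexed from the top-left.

The receptive field on the input at this output position is [5.3 4.6 0.3 / -2.7 0.2 -0.4 / 0.9 -2.4 -0.8]. Elementwise product with the kernel and sum: 5.3·-1 + 4.6·0.5 + 0.3·-0.5 + -2.7·1 + -0.4·2 + 0.9·1 + -2.4·1.

-8.15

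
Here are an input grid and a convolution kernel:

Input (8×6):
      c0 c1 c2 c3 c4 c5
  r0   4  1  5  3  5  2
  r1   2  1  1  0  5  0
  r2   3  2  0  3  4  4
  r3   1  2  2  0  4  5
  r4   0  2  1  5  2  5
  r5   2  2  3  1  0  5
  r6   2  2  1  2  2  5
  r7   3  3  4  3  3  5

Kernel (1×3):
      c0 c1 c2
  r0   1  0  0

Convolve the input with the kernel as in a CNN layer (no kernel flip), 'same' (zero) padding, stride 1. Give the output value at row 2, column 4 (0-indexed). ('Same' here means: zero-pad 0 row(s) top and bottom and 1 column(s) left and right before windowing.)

3

The receptive field on the zero-padded input at this output position is [3 4 4]. Elementwise product with the kernel and sum: 3·1.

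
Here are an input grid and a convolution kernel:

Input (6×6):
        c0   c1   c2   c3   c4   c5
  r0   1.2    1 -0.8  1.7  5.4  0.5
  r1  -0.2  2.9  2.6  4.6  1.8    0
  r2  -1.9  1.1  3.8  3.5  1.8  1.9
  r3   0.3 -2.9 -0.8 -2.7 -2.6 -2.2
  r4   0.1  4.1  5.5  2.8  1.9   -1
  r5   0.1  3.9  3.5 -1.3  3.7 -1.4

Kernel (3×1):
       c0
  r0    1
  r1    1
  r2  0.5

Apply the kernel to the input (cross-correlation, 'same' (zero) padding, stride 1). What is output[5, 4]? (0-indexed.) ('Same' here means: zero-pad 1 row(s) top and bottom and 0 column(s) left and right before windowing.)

The receptive field on the zero-padded input at this output position is [1.9 / 3.7 / 0]. Elementwise product with the kernel and sum: 1.9·1 + 3.7·1 + 0·0.5.

5.6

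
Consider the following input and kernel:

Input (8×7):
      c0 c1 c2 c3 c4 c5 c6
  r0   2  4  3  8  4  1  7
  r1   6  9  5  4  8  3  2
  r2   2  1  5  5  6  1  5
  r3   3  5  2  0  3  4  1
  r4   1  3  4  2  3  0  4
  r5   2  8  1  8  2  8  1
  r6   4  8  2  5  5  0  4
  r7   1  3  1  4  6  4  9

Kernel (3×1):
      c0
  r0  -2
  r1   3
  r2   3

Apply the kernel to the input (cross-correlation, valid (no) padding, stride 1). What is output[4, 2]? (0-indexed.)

1

The receptive field on the input at this output position is [4 / 1 / 2]. Elementwise product with the kernel and sum: 4·-2 + 1·3 + 2·3.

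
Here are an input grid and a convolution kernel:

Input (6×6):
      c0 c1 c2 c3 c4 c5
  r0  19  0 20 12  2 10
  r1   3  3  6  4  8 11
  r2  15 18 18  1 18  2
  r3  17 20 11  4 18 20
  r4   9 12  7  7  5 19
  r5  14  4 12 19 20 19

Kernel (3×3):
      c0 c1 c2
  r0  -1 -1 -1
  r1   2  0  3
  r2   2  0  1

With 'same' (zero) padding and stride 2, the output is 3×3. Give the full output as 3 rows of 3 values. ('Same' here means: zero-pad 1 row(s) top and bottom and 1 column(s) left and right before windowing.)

Output[0,0]: The receptive field on the zero-padded input at this output position is [0 0 0 / 0 19 0 / 0 3 3]. Elementwise product with the kernel and sum: 0·-1 + 0·-1 + 0·-1 + 0·2 + 0·3 + 0·2 + 3·1.
Output[0,1]: The receptive field on the zero-padded input at this output position is [0 0 0 / 0 20 12 / 3 6 4]. Elementwise product with the kernel and sum: 0·-1 + 0·-1 + 0·-1 + 0·2 + 12·3 + 3·2 + 4·1.

3 46 73
68 70 13
3 37 86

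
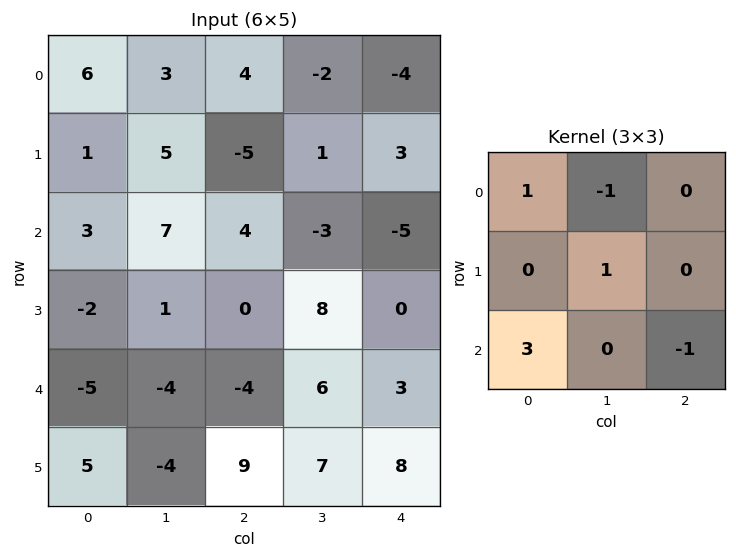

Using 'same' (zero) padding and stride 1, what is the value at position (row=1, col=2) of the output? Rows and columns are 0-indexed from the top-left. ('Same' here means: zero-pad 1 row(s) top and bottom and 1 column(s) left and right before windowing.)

18

The receptive field on the zero-padded input at this output position is [3 4 -2 / 5 -5 1 / 7 4 -3]. Elementwise product with the kernel and sum: 3·1 + 4·-1 + -5·1 + 7·3 + -3·-1.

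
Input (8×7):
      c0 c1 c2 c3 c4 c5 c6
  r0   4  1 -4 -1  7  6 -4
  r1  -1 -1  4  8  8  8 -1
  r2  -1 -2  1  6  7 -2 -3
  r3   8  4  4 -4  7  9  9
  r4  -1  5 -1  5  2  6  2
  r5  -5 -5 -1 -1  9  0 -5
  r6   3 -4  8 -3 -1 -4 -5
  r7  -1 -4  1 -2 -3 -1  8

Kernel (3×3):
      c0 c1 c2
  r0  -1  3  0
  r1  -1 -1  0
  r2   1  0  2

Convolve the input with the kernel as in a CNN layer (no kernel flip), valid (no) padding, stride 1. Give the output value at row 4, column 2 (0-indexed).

24

The receptive field on the input at this output position is [-1 5 2 / -1 -1 9 / 8 -3 -1]. Elementwise product with the kernel and sum: -1·-1 + 5·3 + -1·-1 + -1·-1 + 8·1 + -1·2.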